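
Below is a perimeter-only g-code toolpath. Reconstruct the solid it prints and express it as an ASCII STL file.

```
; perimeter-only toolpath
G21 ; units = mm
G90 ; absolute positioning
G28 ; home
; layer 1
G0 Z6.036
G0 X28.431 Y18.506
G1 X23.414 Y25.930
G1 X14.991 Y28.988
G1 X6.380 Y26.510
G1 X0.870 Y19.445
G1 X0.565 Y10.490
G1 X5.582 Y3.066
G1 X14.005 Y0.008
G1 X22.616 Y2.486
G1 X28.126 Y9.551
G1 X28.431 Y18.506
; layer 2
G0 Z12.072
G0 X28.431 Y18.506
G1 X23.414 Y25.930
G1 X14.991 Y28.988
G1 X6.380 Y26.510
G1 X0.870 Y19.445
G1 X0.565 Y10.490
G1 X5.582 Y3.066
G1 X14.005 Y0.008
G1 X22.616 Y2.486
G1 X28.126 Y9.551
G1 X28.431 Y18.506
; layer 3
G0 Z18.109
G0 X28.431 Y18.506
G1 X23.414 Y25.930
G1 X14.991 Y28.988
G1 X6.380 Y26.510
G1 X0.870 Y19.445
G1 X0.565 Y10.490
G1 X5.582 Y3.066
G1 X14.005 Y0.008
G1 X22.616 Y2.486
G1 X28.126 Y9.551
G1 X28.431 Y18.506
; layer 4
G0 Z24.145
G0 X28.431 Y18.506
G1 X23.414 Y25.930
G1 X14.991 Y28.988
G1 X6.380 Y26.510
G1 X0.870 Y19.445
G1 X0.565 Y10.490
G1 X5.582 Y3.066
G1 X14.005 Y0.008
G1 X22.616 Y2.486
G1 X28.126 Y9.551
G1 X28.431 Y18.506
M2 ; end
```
solid part
  facet normal 0.0000 0.0000 -1.0000
    outer loop
      vertex 14.991 28.988 0.000
      vertex 23.414 25.930 0.000
      vertex 28.431 18.506 0.000
    endloop
  endfacet
  facet normal 0.0000 0.0000 -1.0000
    outer loop
      vertex 6.380 26.510 0.000
      vertex 14.991 28.988 0.000
      vertex 28.431 18.506 0.000
    endloop
  endfacet
  facet normal 0.0000 0.0000 -1.0000
    outer loop
      vertex 0.870 19.445 0.000
      vertex 6.380 26.510 0.000
      vertex 28.431 18.506 0.000
    endloop
  endfacet
  facet normal 0.0000 0.0000 -1.0000
    outer loop
      vertex 0.565 10.490 0.000
      vertex 0.870 19.445 0.000
      vertex 28.431 18.506 0.000
    endloop
  endfacet
  facet normal 0.0000 0.0000 -1.0000
    outer loop
      vertex 5.582 3.066 0.000
      vertex 0.565 10.490 0.000
      vertex 28.431 18.506 0.000
    endloop
  endfacet
  facet normal 0.0000 0.0000 -1.0000
    outer loop
      vertex 14.005 0.008 0.000
      vertex 5.582 3.066 0.000
      vertex 28.431 18.506 0.000
    endloop
  endfacet
  facet normal 0.0000 0.0000 -1.0000
    outer loop
      vertex 22.616 2.486 0.000
      vertex 14.005 0.008 0.000
      vertex 28.431 18.506 0.000
    endloop
  endfacet
  facet normal 0.0000 0.0000 -1.0000
    outer loop
      vertex 28.126 9.551 0.000
      vertex 22.616 2.486 0.000
      vertex 28.431 18.506 0.000
    endloop
  endfacet
  facet normal 0.0000 0.0000 1.0000
    outer loop
      vertex 28.431 18.506 24.145
      vertex 23.414 25.930 24.145
      vertex 14.991 28.988 24.145
    endloop
  endfacet
  facet normal 0.0000 0.0000 1.0000
    outer loop
      vertex 28.431 18.506 24.145
      vertex 14.991 28.988 24.145
      vertex 6.380 26.510 24.145
    endloop
  endfacet
  facet normal 0.0000 0.0000 1.0000
    outer loop
      vertex 28.431 18.506 24.145
      vertex 6.380 26.510 24.145
      vertex 0.870 19.445 24.145
    endloop
  endfacet
  facet normal 0.0000 0.0000 1.0000
    outer loop
      vertex 28.431 18.506 24.145
      vertex 0.870 19.445 24.145
      vertex 0.565 10.490 24.145
    endloop
  endfacet
  facet normal 0.0000 0.0000 1.0000
    outer loop
      vertex 28.431 18.506 24.145
      vertex 0.565 10.490 24.145
      vertex 5.582 3.066 24.145
    endloop
  endfacet
  facet normal 0.0000 0.0000 1.0000
    outer loop
      vertex 28.431 18.506 24.145
      vertex 5.582 3.066 24.145
      vertex 14.005 0.008 24.145
    endloop
  endfacet
  facet normal 0.0000 0.0000 1.0000
    outer loop
      vertex 28.431 18.506 24.145
      vertex 14.005 0.008 24.145
      vertex 22.616 2.486 24.145
    endloop
  endfacet
  facet normal 0.0000 0.0000 1.0000
    outer loop
      vertex 28.431 18.506 24.145
      vertex 22.616 2.486 24.145
      vertex 28.126 9.551 24.145
    endloop
  endfacet
  facet normal 0.8285 0.5599 0.0000
    outer loop
      vertex 28.431 18.506 0.000
      vertex 23.414 25.930 0.000
      vertex 23.414 25.930 24.145
    endloop
  endfacet
  facet normal 0.8285 0.5599 0.0000
    outer loop
      vertex 28.431 18.506 0.000
      vertex 23.414 25.930 24.145
      vertex 28.431 18.506 24.145
    endloop
  endfacet
  facet normal 0.3413 0.9400 0.0000
    outer loop
      vertex 23.414 25.930 0.000
      vertex 14.991 28.988 0.000
      vertex 14.991 28.988 24.145
    endloop
  endfacet
  facet normal 0.3413 0.9400 0.0000
    outer loop
      vertex 23.414 25.930 0.000
      vertex 14.991 28.988 24.145
      vertex 23.414 25.930 24.145
    endloop
  endfacet
  facet normal -0.2765 0.9610 0.0000
    outer loop
      vertex 14.991 28.988 0.000
      vertex 6.380 26.510 0.000
      vertex 6.380 26.510 24.145
    endloop
  endfacet
  facet normal -0.2765 0.9610 0.0000
    outer loop
      vertex 14.991 28.988 0.000
      vertex 6.380 26.510 24.145
      vertex 14.991 28.988 24.145
    endloop
  endfacet
  facet normal -0.7885 0.6150 0.0000
    outer loop
      vertex 6.380 26.510 0.000
      vertex 0.870 19.445 0.000
      vertex 0.870 19.445 24.145
    endloop
  endfacet
  facet normal -0.7885 0.6150 0.0000
    outer loop
      vertex 6.380 26.510 0.000
      vertex 0.870 19.445 24.145
      vertex 6.380 26.510 24.145
    endloop
  endfacet
  facet normal -0.9994 0.0340 0.0000
    outer loop
      vertex 0.870 19.445 0.000
      vertex 0.565 10.490 0.000
      vertex 0.565 10.490 24.145
    endloop
  endfacet
  facet normal -0.9994 0.0340 0.0000
    outer loop
      vertex 0.870 19.445 0.000
      vertex 0.565 10.490 24.145
      vertex 0.870 19.445 24.145
    endloop
  endfacet
  facet normal -0.8285 -0.5599 0.0000
    outer loop
      vertex 0.565 10.490 0.000
      vertex 5.582 3.066 0.000
      vertex 5.582 3.066 24.145
    endloop
  endfacet
  facet normal -0.8285 -0.5599 0.0000
    outer loop
      vertex 0.565 10.490 0.000
      vertex 5.582 3.066 24.145
      vertex 0.565 10.490 24.145
    endloop
  endfacet
  facet normal -0.3413 -0.9400 0.0000
    outer loop
      vertex 5.582 3.066 0.000
      vertex 14.005 0.008 0.000
      vertex 14.005 0.008 24.145
    endloop
  endfacet
  facet normal -0.3413 -0.9400 0.0000
    outer loop
      vertex 5.582 3.066 0.000
      vertex 14.005 0.008 24.145
      vertex 5.582 3.066 24.145
    endloop
  endfacet
  facet normal 0.2765 -0.9610 0.0000
    outer loop
      vertex 14.005 0.008 0.000
      vertex 22.616 2.486 0.000
      vertex 22.616 2.486 24.145
    endloop
  endfacet
  facet normal 0.2765 -0.9610 0.0000
    outer loop
      vertex 14.005 0.008 0.000
      vertex 22.616 2.486 24.145
      vertex 14.005 0.008 24.145
    endloop
  endfacet
  facet normal 0.7885 -0.6150 0.0000
    outer loop
      vertex 22.616 2.486 0.000
      vertex 28.126 9.551 0.000
      vertex 28.126 9.551 24.145
    endloop
  endfacet
  facet normal 0.7885 -0.6150 0.0000
    outer loop
      vertex 22.616 2.486 0.000
      vertex 28.126 9.551 24.145
      vertex 22.616 2.486 24.145
    endloop
  endfacet
  facet normal 0.9994 -0.0340 0.0000
    outer loop
      vertex 28.126 9.551 0.000
      vertex 28.431 18.506 0.000
      vertex 28.431 18.506 24.145
    endloop
  endfacet
  facet normal 0.9994 -0.0340 0.0000
    outer loop
      vertex 28.126 9.551 0.000
      vertex 28.431 18.506 24.145
      vertex 28.126 9.551 24.145
    endloop
  endfacet
endsolid part

The G0 Z moves step by Δz≈6.036 mm. Every layer's G1 loop is the same polygon, so the solid is a straight extrusion of it from z=0 to z≈24.1. Closing with flat bottom and top caps and triangulating gives 36 facets — a regular 10-sided prism (a cylinder approximated with 10 flat sides), circumscribed radius ≈ 14.5 mm, height ≈ 24.1 mm.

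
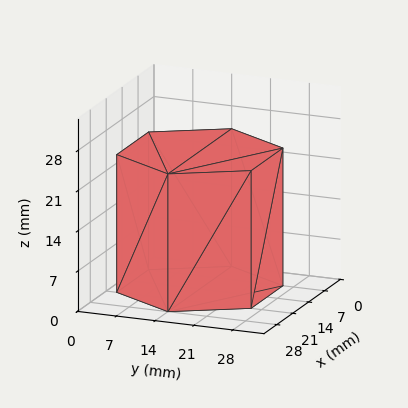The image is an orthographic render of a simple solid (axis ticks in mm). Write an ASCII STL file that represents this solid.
Reading the render: the shape is a regular 6-sided prism (a cylinder approximated with 6 flat sides), circumscribed radius ≈ 14 mm, height ≈ 24 mm (dimensions read to the nearest mm from the axis ticks). For the STL, each face is triangulated and given an outward normal.

solid part
  facet normal 0.0000 0.0000 -1.0000
    outer loop
      vertex 7.0 26.1 0.0
      vertex 21.0 26.1 0.0
      vertex 28.0 14.0 0.0
    endloop
  endfacet
  facet normal 0.0000 0.0000 -1.0000
    outer loop
      vertex 0.0 14.0 0.0
      vertex 7.0 26.1 0.0
      vertex 28.0 14.0 0.0
    endloop
  endfacet
  facet normal 0.0000 0.0000 -1.0000
    outer loop
      vertex 7.0 1.9 0.0
      vertex 0.0 14.0 0.0
      vertex 28.0 14.0 0.0
    endloop
  endfacet
  facet normal 0.0000 0.0000 -1.0000
    outer loop
      vertex 21.0 1.9 0.0
      vertex 7.0 1.9 0.0
      vertex 28.0 14.0 0.0
    endloop
  endfacet
  facet normal 0.0000 0.0000 1.0000
    outer loop
      vertex 28.0 14.0 24.0
      vertex 21.0 26.1 24.0
      vertex 7.0 26.1 24.0
    endloop
  endfacet
  facet normal 0.0000 0.0000 1.0000
    outer loop
      vertex 28.0 14.0 24.0
      vertex 7.0 26.1 24.0
      vertex 0.0 14.0 24.0
    endloop
  endfacet
  facet normal 0.0000 0.0000 1.0000
    outer loop
      vertex 28.0 14.0 24.0
      vertex 0.0 14.0 24.0
      vertex 7.0 1.9 24.0
    endloop
  endfacet
  facet normal 0.0000 0.0000 1.0000
    outer loop
      vertex 28.0 14.0 24.0
      vertex 7.0 1.9 24.0
      vertex 21.0 1.9 24.0
    endloop
  endfacet
  facet normal 0.8656 0.5008 0.0000
    outer loop
      vertex 28.0 14.0 0.0
      vertex 21.0 26.1 0.0
      vertex 21.0 26.1 24.0
    endloop
  endfacet
  facet normal 0.8656 0.5008 0.0000
    outer loop
      vertex 28.0 14.0 0.0
      vertex 21.0 26.1 24.0
      vertex 28.0 14.0 24.0
    endloop
  endfacet
  facet normal 0.0000 1.0000 0.0000
    outer loop
      vertex 21.0 26.1 0.0
      vertex 7.0 26.1 0.0
      vertex 7.0 26.1 24.0
    endloop
  endfacet
  facet normal 0.0000 1.0000 0.0000
    outer loop
      vertex 21.0 26.1 0.0
      vertex 7.0 26.1 24.0
      vertex 21.0 26.1 24.0
    endloop
  endfacet
  facet normal -0.8656 0.5008 0.0000
    outer loop
      vertex 7.0 26.1 0.0
      vertex 0.0 14.0 0.0
      vertex 0.0 14.0 24.0
    endloop
  endfacet
  facet normal -0.8656 0.5008 0.0000
    outer loop
      vertex 7.0 26.1 0.0
      vertex 0.0 14.0 24.0
      vertex 7.0 26.1 24.0
    endloop
  endfacet
  facet normal -0.8656 -0.5008 0.0000
    outer loop
      vertex 0.0 14.0 0.0
      vertex 7.0 1.9 0.0
      vertex 7.0 1.9 24.0
    endloop
  endfacet
  facet normal -0.8656 -0.5008 0.0000
    outer loop
      vertex 0.0 14.0 0.0
      vertex 7.0 1.9 24.0
      vertex 0.0 14.0 24.0
    endloop
  endfacet
  facet normal 0.0000 -1.0000 0.0000
    outer loop
      vertex 7.0 1.9 0.0
      vertex 21.0 1.9 0.0
      vertex 21.0 1.9 24.0
    endloop
  endfacet
  facet normal 0.0000 -1.0000 0.0000
    outer loop
      vertex 7.0 1.9 0.0
      vertex 21.0 1.9 24.0
      vertex 7.0 1.9 24.0
    endloop
  endfacet
  facet normal 0.8656 -0.5008 0.0000
    outer loop
      vertex 21.0 1.9 0.0
      vertex 28.0 14.0 0.0
      vertex 28.0 14.0 24.0
    endloop
  endfacet
  facet normal 0.8656 -0.5008 0.0000
    outer loop
      vertex 21.0 1.9 0.0
      vertex 28.0 14.0 24.0
      vertex 21.0 1.9 24.0
    endloop
  endfacet
endsolid part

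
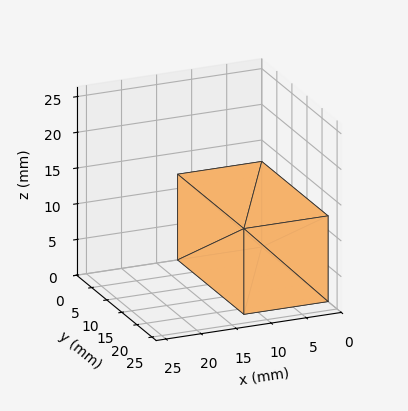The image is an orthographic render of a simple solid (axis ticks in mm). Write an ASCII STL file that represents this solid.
Reading the render: the shape is a rectangular box, roughly 12 × 22 mm footprint and 12 mm tall (dimensions read to the nearest mm from the axis ticks). For the STL, each face is triangulated and given an outward normal.

solid part
  facet normal 0.0000 0.0000 -1.0000
    outer loop
      vertex 12.000 22.000 0.000
      vertex 12.000 0.000 0.000
      vertex 0.000 0.000 0.000
    endloop
  endfacet
  facet normal 0.0000 0.0000 -1.0000
    outer loop
      vertex 0.000 22.000 0.000
      vertex 12.000 22.000 0.000
      vertex 0.000 0.000 0.000
    endloop
  endfacet
  facet normal 0.0000 0.0000 1.0000
    outer loop
      vertex 0.000 0.000 12.000
      vertex 12.000 0.000 12.000
      vertex 12.000 22.000 12.000
    endloop
  endfacet
  facet normal 0.0000 0.0000 1.0000
    outer loop
      vertex 0.000 0.000 12.000
      vertex 12.000 22.000 12.000
      vertex 0.000 22.000 12.000
    endloop
  endfacet
  facet normal 0.0000 -1.0000 0.0000
    outer loop
      vertex 0.000 0.000 0.000
      vertex 12.000 0.000 0.000
      vertex 12.000 0.000 12.000
    endloop
  endfacet
  facet normal 0.0000 -1.0000 0.0000
    outer loop
      vertex 0.000 0.000 0.000
      vertex 12.000 0.000 12.000
      vertex 0.000 0.000 12.000
    endloop
  endfacet
  facet normal 0.0000 1.0000 0.0000
    outer loop
      vertex 12.000 22.000 12.000
      vertex 12.000 22.000 0.000
      vertex 0.000 22.000 0.000
    endloop
  endfacet
  facet normal 0.0000 1.0000 0.0000
    outer loop
      vertex 0.000 22.000 12.000
      vertex 12.000 22.000 12.000
      vertex 0.000 22.000 0.000
    endloop
  endfacet
  facet normal -1.0000 0.0000 0.0000
    outer loop
      vertex 0.000 22.000 12.000
      vertex 0.000 22.000 0.000
      vertex 0.000 0.000 0.000
    endloop
  endfacet
  facet normal -1.0000 0.0000 0.0000
    outer loop
      vertex 0.000 0.000 12.000
      vertex 0.000 22.000 12.000
      vertex 0.000 0.000 0.000
    endloop
  endfacet
  facet normal 1.0000 0.0000 0.0000
    outer loop
      vertex 12.000 0.000 0.000
      vertex 12.000 22.000 0.000
      vertex 12.000 22.000 12.000
    endloop
  endfacet
  facet normal 1.0000 0.0000 0.0000
    outer loop
      vertex 12.000 0.000 0.000
      vertex 12.000 22.000 12.000
      vertex 12.000 0.000 12.000
    endloop
  endfacet
endsolid part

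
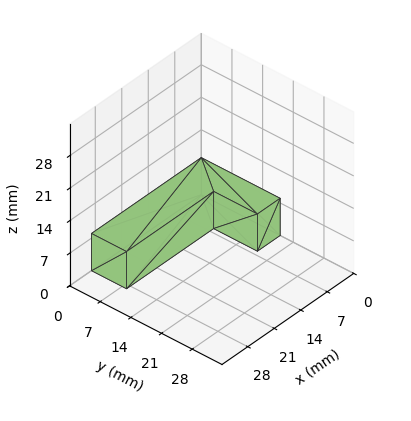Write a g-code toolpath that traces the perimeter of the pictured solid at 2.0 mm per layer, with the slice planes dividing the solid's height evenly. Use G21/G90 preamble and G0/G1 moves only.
Reading the render: the shape is an L-shaped prism: outer 29 × 18 mm, arm thicknesses ≈ 8 mm (horizontal) and 6 mm (vertical), extruded 8 mm in z (dimensions read to the nearest mm from the axis ticks). For the g-code, the solid's height is divided into equal slices at the stated Δz and each level perimeter traced with G1 moves after a G0 lift.

; perimeter-only toolpath
G21 ; units = mm
G90 ; absolute positioning
G28 ; home
; layer 1
G0 Z2.0
G0 X0.0 Y0.0
G1 X29.0 Y0.0
G1 X29.0 Y8.0
G1 X6.0 Y8.0
G1 X6.0 Y18.0
G1 X0.0 Y18.0
G1 X0.0 Y0.0
; layer 2
G0 Z4.0
G0 X0.0 Y0.0
G1 X29.0 Y0.0
G1 X29.0 Y8.0
G1 X6.0 Y8.0
G1 X6.0 Y18.0
G1 X0.0 Y18.0
G1 X0.0 Y0.0
; layer 3
G0 Z6.0
G0 X0.0 Y0.0
G1 X29.0 Y0.0
G1 X29.0 Y8.0
G1 X6.0 Y8.0
G1 X6.0 Y18.0
G1 X0.0 Y18.0
G1 X0.0 Y0.0
; layer 4
G0 Z8.0
G0 X0.0 Y0.0
G1 X29.0 Y0.0
G1 X29.0 Y8.0
G1 X6.0 Y8.0
G1 X6.0 Y18.0
G1 X0.0 Y18.0
G1 X0.0 Y0.0
M2 ; end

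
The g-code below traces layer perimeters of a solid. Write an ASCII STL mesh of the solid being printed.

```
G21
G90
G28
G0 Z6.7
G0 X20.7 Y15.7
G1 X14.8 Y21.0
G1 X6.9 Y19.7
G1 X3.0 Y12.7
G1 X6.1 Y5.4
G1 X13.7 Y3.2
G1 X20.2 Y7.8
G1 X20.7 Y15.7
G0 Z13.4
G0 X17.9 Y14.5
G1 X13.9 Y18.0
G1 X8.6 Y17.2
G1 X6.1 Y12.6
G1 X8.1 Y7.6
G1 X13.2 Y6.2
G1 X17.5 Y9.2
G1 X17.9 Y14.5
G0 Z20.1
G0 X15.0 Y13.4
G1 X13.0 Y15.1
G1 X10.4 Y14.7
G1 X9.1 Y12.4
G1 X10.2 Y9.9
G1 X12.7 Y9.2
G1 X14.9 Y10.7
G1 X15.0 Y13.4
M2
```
solid part
  facet normal 0.0000 0.0000 -1.0000
    outer loop
      vertex 5.1 22.2 0.0
      vertex 15.6 23.9 0.0
      vertex 23.5 16.9 0.0
    endloop
  endfacet
  facet normal 0.0000 0.0000 -1.0000
    outer loop
      vertex 0.0 12.9 0.0
      vertex 5.1 22.2 0.0
      vertex 23.5 16.9 0.0
    endloop
  endfacet
  facet normal 0.0000 0.0000 -1.0000
    outer loop
      vertex 4.1 3.1 0.0
      vertex 0.0 12.9 0.0
      vertex 23.5 16.9 0.0
    endloop
  endfacet
  facet normal 0.0000 0.0000 -1.0000
    outer loop
      vertex 14.2 0.2 0.0
      vertex 4.1 3.1 0.0
      vertex 23.5 16.9 0.0
    endloop
  endfacet
  facet normal 0.0000 0.0000 -1.0000
    outer loop
      vertex 22.9 6.3 0.0
      vertex 14.2 0.2 0.0
      vertex 23.5 16.9 0.0
    endloop
  endfacet
  facet normal 0.6134 0.6923 0.3801
    outer loop
      vertex 23.5 16.9 0.0
      vertex 15.6 23.9 0.0
      vertex 12.2 12.2 26.8
    endloop
  endfacet
  facet normal -0.1478 0.9131 0.3799
    outer loop
      vertex 15.6 23.9 0.0
      vertex 5.1 22.2 0.0
      vertex 12.2 12.2 26.8
    endloop
  endfacet
  facet normal -0.8108 0.4446 0.3807
    outer loop
      vertex 5.1 22.2 0.0
      vertex 0.0 12.9 0.0
      vertex 12.2 12.2 26.8
    endloop
  endfacet
  facet normal -0.8536 -0.3571 0.3793
    outer loop
      vertex 0.0 12.9 0.0
      vertex 4.1 3.1 0.0
      vertex 12.2 12.2 26.8
    endloop
  endfacet
  facet normal -0.2554 -0.8894 0.3792
    outer loop
      vertex 4.1 3.1 0.0
      vertex 14.2 0.2 0.0
      vertex 12.2 12.2 26.8
    endloop
  endfacet
  facet normal 0.5313 -0.7577 0.3789
    outer loop
      vertex 14.2 0.2 0.0
      vertex 22.9 6.3 0.0
      vertex 12.2 12.2 26.8
    endloop
  endfacet
  facet normal 0.9234 -0.0523 0.3802
    outer loop
      vertex 22.9 6.3 0.0
      vertex 23.5 16.9 0.0
      vertex 12.2 12.2 26.8
    endloop
  endfacet
endsolid part

The G0 Z moves step by Δz≈6.7 mm. The G1 loops shrink linearly with z, so the solid tapers from its base footprint up to z≈26.8. Closing with a flat bottom cap and the tapered top and triangulating gives 12 facets — a regular 7-sided pyramid, base circumscribed radius ≈ 12.2 mm, apex at z ≈ 26.8 mm.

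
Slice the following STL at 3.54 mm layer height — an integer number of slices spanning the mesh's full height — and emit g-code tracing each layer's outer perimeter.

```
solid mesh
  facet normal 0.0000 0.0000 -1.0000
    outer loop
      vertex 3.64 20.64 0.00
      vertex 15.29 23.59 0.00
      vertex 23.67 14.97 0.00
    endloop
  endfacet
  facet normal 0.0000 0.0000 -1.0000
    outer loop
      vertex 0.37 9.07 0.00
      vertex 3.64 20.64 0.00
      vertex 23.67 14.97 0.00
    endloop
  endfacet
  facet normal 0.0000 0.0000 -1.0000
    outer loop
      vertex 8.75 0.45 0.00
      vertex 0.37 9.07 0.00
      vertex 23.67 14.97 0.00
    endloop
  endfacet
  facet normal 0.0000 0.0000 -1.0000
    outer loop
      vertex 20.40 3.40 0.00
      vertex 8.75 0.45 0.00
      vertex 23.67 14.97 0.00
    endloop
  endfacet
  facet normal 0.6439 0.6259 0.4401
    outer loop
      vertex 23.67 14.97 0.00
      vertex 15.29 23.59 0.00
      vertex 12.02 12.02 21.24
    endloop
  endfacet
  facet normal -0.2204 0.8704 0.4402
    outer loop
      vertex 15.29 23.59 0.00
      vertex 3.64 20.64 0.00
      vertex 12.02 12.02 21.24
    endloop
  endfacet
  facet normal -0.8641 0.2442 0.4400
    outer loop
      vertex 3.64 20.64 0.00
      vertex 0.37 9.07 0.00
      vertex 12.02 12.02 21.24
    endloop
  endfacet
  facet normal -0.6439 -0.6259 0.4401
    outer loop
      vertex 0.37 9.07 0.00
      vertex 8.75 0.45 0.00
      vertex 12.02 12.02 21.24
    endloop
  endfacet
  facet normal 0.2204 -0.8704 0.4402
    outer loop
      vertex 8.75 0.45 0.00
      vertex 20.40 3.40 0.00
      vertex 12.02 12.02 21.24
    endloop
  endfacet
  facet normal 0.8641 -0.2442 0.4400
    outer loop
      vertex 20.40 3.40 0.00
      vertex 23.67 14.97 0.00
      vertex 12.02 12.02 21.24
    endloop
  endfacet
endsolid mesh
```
; perimeter-only toolpath
G21 ; units = mm
G90 ; absolute positioning
G28 ; home
; layer 1
G0 Z3.54
G0 X21.73 Y14.48
G1 X14.75 Y21.66
G1 X5.04 Y19.20
G1 X2.31 Y9.56
G1 X9.29 Y2.38
G1 X19.00 Y4.84
G1 X21.73 Y14.48
; layer 2
G0 Z7.08
G0 X19.79 Y13.99
G1 X14.20 Y19.73
G1 X6.43 Y17.77
G1 X4.25 Y10.05
G1 X9.84 Y4.31
G1 X17.61 Y6.27
G1 X19.79 Y13.99
; layer 3
G0 Z10.62
G0 X17.84 Y13.50
G1 X13.65 Y17.80
G1 X7.83 Y16.33
G1 X6.19 Y10.54
G1 X10.38 Y6.23
G1 X16.21 Y7.71
G1 X17.84 Y13.50
; layer 4
G0 Z14.16
G0 X15.90 Y13.00
G1 X13.11 Y15.88
G1 X9.23 Y14.89
G1 X8.14 Y11.04
G1 X10.93 Y8.16
G1 X14.81 Y9.15
G1 X15.90 Y13.00
; layer 5
G0 Z17.70
G0 X13.96 Y12.51
G1 X12.56 Y13.95
G1 X10.62 Y13.46
G1 X10.08 Y11.53
G1 X11.48 Y10.09
G1 X13.42 Y10.58
G1 X13.96 Y12.51
M2 ; end

The solid is a regular 6-sided pyramid, base circumscribed radius ≈ 12 mm, apex at z ≈ 21.2 mm. Slicing at Δz = 3.54 mm — 6 equal slices spanning the solid's height, so layer i sits at z = i·h/6 — gives 5 non-empty perimeters. Each is a 6-segment closed polygon; G0 lifts to the layer z and rapids to the start vertex, then G1 traces the edges. The cross-section shrinks linearly with z (the slice at the apex is degenerate and omitted).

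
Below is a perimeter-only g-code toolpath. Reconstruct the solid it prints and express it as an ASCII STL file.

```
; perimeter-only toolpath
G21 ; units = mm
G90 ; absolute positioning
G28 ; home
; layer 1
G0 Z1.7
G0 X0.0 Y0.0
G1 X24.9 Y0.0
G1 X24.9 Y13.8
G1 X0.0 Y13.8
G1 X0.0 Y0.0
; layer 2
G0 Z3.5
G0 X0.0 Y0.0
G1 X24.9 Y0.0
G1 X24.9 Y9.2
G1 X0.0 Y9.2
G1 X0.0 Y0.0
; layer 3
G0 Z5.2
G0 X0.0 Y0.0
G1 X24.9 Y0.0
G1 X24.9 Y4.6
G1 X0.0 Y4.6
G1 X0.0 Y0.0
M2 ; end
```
solid part
  facet normal 0.0000 0.0000 -1.0000
    outer loop
      vertex 24.9 18.4 0.0
      vertex 24.9 0.0 0.0
      vertex 0.0 0.0 0.0
    endloop
  endfacet
  facet normal 0.0000 0.0000 -1.0000
    outer loop
      vertex 0.0 18.4 0.0
      vertex 24.9 18.4 0.0
      vertex 0.0 0.0 0.0
    endloop
  endfacet
  facet normal 0.0000 -1.0000 0.0000
    outer loop
      vertex 0.0 0.0 0.0
      vertex 24.9 0.0 0.0
      vertex 24.9 0.0 6.9
    endloop
  endfacet
  facet normal 0.0000 -1.0000 0.0000
    outer loop
      vertex 0.0 0.0 0.0
      vertex 24.9 0.0 6.9
      vertex 0.0 0.0 6.9
    endloop
  endfacet
  facet normal 0.0000 0.3511 0.9363
    outer loop
      vertex 0.0 0.0 6.9
      vertex 24.9 0.0 6.9
      vertex 24.9 18.4 0.0
    endloop
  endfacet
  facet normal 0.0000 0.3511 0.9363
    outer loop
      vertex 0.0 0.0 6.9
      vertex 24.9 18.4 0.0
      vertex 0.0 18.4 0.0
    endloop
  endfacet
  facet normal -1.0000 0.0000 0.0000
    outer loop
      vertex 0.0 0.0 6.9
      vertex 0.0 18.4 0.0
      vertex 0.0 0.0 0.0
    endloop
  endfacet
  facet normal 1.0000 0.0000 0.0000
    outer loop
      vertex 24.9 0.0 0.0
      vertex 24.9 18.4 0.0
      vertex 24.9 0.0 6.9
    endloop
  endfacet
endsolid part

The G0 Z moves step by Δz≈1.7 mm. The G1 loops shrink linearly with z, so the solid tapers from its base footprint up to z≈6.9. Closing with a flat bottom cap and the tapered top and triangulating gives 8 facets — a wedge (ramp): 24.9 × 18.4 mm base, rising to 6.9 mm along the y=0 edge and sloping linearly to z=0 at y=18.4.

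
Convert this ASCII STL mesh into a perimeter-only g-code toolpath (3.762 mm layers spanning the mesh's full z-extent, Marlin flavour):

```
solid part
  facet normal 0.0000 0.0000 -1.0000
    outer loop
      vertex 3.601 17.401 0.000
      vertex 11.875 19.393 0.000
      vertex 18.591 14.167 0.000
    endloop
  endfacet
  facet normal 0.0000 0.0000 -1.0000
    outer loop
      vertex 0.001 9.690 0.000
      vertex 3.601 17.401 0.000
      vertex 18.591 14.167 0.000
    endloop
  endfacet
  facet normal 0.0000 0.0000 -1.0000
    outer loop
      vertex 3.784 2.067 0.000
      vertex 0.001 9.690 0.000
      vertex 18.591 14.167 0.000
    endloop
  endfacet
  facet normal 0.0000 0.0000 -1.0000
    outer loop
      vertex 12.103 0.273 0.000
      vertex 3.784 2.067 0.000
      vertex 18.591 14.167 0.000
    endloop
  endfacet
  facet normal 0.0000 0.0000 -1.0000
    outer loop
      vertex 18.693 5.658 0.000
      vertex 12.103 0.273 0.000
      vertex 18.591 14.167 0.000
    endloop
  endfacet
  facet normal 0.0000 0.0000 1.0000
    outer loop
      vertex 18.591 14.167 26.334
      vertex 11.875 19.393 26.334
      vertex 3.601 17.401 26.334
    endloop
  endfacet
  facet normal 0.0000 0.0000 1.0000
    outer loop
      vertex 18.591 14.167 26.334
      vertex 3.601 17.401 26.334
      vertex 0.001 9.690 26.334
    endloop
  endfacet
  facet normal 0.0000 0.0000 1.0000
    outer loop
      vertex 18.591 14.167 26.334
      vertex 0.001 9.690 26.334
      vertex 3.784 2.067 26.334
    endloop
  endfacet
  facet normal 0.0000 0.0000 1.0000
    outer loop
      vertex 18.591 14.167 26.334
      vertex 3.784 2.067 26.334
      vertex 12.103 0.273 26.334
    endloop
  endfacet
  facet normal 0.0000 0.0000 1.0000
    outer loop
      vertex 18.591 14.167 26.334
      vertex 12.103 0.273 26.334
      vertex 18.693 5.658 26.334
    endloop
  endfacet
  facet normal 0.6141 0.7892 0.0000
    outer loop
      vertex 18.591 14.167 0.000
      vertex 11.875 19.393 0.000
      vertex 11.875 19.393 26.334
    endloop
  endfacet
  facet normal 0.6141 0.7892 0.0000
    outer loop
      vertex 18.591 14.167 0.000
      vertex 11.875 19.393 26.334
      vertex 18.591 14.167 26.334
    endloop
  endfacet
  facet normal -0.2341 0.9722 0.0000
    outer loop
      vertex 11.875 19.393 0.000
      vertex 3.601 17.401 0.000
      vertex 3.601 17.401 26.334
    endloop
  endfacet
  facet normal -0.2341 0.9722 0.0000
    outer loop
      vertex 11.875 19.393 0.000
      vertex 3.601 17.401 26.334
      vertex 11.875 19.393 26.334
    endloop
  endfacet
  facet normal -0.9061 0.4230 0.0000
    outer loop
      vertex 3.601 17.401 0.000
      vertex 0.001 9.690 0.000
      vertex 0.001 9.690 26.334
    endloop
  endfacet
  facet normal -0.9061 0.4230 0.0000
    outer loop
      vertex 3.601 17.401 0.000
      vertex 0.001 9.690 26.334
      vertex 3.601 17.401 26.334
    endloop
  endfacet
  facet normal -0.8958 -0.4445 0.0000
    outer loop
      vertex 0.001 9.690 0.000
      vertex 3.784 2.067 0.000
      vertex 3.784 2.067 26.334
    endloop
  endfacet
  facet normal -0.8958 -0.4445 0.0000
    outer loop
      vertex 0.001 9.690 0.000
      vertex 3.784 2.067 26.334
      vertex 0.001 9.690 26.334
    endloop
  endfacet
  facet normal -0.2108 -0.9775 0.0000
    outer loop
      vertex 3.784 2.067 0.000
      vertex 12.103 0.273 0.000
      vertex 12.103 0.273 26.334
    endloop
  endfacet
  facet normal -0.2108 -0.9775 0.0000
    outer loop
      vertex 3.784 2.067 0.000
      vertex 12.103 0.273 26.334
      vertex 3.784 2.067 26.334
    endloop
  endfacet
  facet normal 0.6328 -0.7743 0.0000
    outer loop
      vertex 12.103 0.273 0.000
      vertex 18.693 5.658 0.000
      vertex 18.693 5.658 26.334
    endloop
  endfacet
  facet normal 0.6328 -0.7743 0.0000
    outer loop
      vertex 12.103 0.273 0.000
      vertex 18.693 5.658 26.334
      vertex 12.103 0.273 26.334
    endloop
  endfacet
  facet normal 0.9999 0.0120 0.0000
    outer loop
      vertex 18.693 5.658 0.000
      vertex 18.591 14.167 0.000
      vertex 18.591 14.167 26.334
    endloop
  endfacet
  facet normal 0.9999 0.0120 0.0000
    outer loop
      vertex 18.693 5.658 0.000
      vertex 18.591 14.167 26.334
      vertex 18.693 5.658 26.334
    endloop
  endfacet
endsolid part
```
; perimeter-only toolpath
G21 ; units = mm
G90 ; absolute positioning
G28 ; home
; layer 1
G0 Z3.762
G0 X18.591 Y14.167
G1 X11.875 Y19.393
G1 X3.601 Y17.401
G1 X0.001 Y9.690
G1 X3.784 Y2.067
G1 X12.103 Y0.273
G1 X18.693 Y5.658
G1 X18.591 Y14.167
; layer 2
G0 Z7.524
G0 X18.591 Y14.167
G1 X11.875 Y19.393
G1 X3.601 Y17.401
G1 X0.001 Y9.690
G1 X3.784 Y2.067
G1 X12.103 Y0.273
G1 X18.693 Y5.658
G1 X18.591 Y14.167
; layer 3
G0 Z11.286
G0 X18.591 Y14.167
G1 X11.875 Y19.393
G1 X3.601 Y17.401
G1 X0.001 Y9.690
G1 X3.784 Y2.067
G1 X12.103 Y0.273
G1 X18.693 Y5.658
G1 X18.591 Y14.167
; layer 4
G0 Z15.048
G0 X18.591 Y14.167
G1 X11.875 Y19.393
G1 X3.601 Y17.401
G1 X0.001 Y9.690
G1 X3.784 Y2.067
G1 X12.103 Y0.273
G1 X18.693 Y5.658
G1 X18.591 Y14.167
; layer 5
G0 Z18.810
G0 X18.591 Y14.167
G1 X11.875 Y19.393
G1 X3.601 Y17.401
G1 X0.001 Y9.690
G1 X3.784 Y2.067
G1 X12.103 Y0.273
G1 X18.693 Y5.658
G1 X18.591 Y14.167
; layer 6
G0 Z22.572
G0 X18.591 Y14.167
G1 X11.875 Y19.393
G1 X3.601 Y17.401
G1 X0.001 Y9.690
G1 X3.784 Y2.067
G1 X12.103 Y0.273
G1 X18.693 Y5.658
G1 X18.591 Y14.167
; layer 7
G0 Z26.334
G0 X18.591 Y14.167
G1 X11.875 Y19.393
G1 X3.601 Y17.401
G1 X0.001 Y9.690
G1 X3.784 Y2.067
G1 X12.103 Y0.273
G1 X18.693 Y5.658
G1 X18.591 Y14.167
M2 ; end

The solid is a regular 7-sided prism (a cylinder approximated with 7 flat sides), circumscribed radius ≈ 9.81 mm, height ≈ 26.3 mm. Slicing at Δz = 3.762 mm — 7 equal slices spanning the solid's height, so layer i sits at z = i·h/7 — gives 7 non-empty perimeters. Each is a 7-segment closed polygon; G0 lifts to the layer z and rapids to the start vertex, then G1 traces the edges.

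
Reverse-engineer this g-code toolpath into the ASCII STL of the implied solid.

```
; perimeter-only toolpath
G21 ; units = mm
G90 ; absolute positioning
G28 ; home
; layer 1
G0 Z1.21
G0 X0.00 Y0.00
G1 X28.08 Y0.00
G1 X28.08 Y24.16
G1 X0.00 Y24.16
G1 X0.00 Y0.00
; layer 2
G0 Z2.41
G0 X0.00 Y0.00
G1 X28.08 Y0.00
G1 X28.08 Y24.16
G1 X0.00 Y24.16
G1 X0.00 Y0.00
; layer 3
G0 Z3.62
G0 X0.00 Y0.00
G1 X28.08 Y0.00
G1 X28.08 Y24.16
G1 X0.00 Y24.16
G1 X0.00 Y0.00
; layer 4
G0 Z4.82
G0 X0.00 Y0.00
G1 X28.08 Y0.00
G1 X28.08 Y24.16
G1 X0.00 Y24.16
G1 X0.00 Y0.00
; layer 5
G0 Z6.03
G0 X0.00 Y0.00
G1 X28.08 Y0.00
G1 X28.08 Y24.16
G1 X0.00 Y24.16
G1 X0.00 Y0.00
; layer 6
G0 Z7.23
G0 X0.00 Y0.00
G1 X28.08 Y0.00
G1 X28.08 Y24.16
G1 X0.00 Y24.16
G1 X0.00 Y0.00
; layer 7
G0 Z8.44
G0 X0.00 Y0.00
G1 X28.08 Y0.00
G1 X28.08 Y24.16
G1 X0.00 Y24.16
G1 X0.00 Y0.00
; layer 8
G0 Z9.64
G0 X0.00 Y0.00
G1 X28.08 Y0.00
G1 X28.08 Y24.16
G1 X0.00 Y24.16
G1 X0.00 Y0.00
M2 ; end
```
solid part
  facet normal 0.0000 0.0000 -1.0000
    outer loop
      vertex 28.08 24.16 0.00
      vertex 28.08 0.00 0.00
      vertex 0.00 0.00 0.00
    endloop
  endfacet
  facet normal 0.0000 0.0000 -1.0000
    outer loop
      vertex 0.00 24.16 0.00
      vertex 28.08 24.16 0.00
      vertex 0.00 0.00 0.00
    endloop
  endfacet
  facet normal 0.0000 0.0000 1.0000
    outer loop
      vertex 0.00 0.00 9.64
      vertex 28.08 0.00 9.64
      vertex 28.08 24.16 9.64
    endloop
  endfacet
  facet normal 0.0000 0.0000 1.0000
    outer loop
      vertex 0.00 0.00 9.64
      vertex 28.08 24.16 9.64
      vertex 0.00 24.16 9.64
    endloop
  endfacet
  facet normal 0.0000 -1.0000 0.0000
    outer loop
      vertex 0.00 0.00 0.00
      vertex 28.08 0.00 0.00
      vertex 28.08 0.00 9.64
    endloop
  endfacet
  facet normal 0.0000 -1.0000 0.0000
    outer loop
      vertex 0.00 0.00 0.00
      vertex 28.08 0.00 9.64
      vertex 0.00 0.00 9.64
    endloop
  endfacet
  facet normal 0.0000 1.0000 0.0000
    outer loop
      vertex 28.08 24.16 9.64
      vertex 28.08 24.16 0.00
      vertex 0.00 24.16 0.00
    endloop
  endfacet
  facet normal 0.0000 1.0000 0.0000
    outer loop
      vertex 0.00 24.16 9.64
      vertex 28.08 24.16 9.64
      vertex 0.00 24.16 0.00
    endloop
  endfacet
  facet normal -1.0000 0.0000 0.0000
    outer loop
      vertex 0.00 24.16 9.64
      vertex 0.00 24.16 0.00
      vertex 0.00 0.00 0.00
    endloop
  endfacet
  facet normal -1.0000 0.0000 0.0000
    outer loop
      vertex 0.00 0.00 9.64
      vertex 0.00 24.16 9.64
      vertex 0.00 0.00 0.00
    endloop
  endfacet
  facet normal 1.0000 0.0000 0.0000
    outer loop
      vertex 28.08 0.00 0.00
      vertex 28.08 24.16 0.00
      vertex 28.08 24.16 9.64
    endloop
  endfacet
  facet normal 1.0000 0.0000 0.0000
    outer loop
      vertex 28.08 0.00 0.00
      vertex 28.08 24.16 9.64
      vertex 28.08 0.00 9.64
    endloop
  endfacet
endsolid part

The G0 Z moves step by Δz≈1.21 mm. Every layer's G1 loop is the same polygon, so the solid is a straight extrusion of it from z=0 to z≈9.64. Closing with flat bottom and top caps and triangulating gives 12 facets — a rectangular box, roughly 28.1 × 24.2 mm footprint and 9.64 mm tall.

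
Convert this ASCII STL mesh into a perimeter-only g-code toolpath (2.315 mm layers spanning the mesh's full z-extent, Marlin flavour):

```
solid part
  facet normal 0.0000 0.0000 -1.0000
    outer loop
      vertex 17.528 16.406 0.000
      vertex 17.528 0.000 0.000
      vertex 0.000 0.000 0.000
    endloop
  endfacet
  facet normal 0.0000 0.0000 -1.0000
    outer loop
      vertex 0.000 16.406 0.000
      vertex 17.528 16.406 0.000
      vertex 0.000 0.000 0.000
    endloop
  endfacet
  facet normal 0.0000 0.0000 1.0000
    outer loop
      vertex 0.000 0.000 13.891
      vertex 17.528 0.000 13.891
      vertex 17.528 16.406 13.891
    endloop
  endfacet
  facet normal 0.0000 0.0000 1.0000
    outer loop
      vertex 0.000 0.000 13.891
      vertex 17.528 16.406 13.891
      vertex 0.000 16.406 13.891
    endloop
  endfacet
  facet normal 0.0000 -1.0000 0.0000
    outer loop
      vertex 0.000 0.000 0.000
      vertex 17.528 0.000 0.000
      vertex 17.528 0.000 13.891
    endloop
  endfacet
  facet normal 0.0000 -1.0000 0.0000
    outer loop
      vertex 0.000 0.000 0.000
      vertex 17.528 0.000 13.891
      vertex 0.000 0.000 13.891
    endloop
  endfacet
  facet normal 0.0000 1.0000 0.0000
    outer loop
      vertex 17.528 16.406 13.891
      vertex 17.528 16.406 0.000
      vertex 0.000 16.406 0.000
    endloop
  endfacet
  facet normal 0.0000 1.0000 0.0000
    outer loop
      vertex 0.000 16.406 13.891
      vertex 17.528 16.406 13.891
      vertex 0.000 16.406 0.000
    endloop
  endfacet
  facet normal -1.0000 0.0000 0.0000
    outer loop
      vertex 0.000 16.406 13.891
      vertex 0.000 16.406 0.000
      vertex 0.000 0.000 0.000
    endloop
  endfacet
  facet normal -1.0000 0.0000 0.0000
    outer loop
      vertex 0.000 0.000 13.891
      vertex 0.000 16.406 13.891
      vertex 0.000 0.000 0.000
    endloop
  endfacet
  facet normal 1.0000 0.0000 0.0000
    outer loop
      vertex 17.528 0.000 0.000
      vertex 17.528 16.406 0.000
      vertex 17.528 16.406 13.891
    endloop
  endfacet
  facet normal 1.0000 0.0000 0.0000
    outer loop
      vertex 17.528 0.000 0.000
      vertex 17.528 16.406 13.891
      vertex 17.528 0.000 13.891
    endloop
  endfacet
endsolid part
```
; perimeter-only toolpath
G21 ; units = mm
G90 ; absolute positioning
G28 ; home
; layer 1
G0 Z2.315
G0 X0.000 Y0.000
G1 X17.528 Y0.000
G1 X17.528 Y16.406
G1 X0.000 Y16.406
G1 X0.000 Y0.000
; layer 2
G0 Z4.630
G0 X0.000 Y0.000
G1 X17.528 Y0.000
G1 X17.528 Y16.406
G1 X0.000 Y16.406
G1 X0.000 Y0.000
; layer 3
G0 Z6.946
G0 X0.000 Y0.000
G1 X17.528 Y0.000
G1 X17.528 Y16.406
G1 X0.000 Y16.406
G1 X0.000 Y0.000
; layer 4
G0 Z9.261
G0 X0.000 Y0.000
G1 X17.528 Y0.000
G1 X17.528 Y16.406
G1 X0.000 Y16.406
G1 X0.000 Y0.000
; layer 5
G0 Z11.576
G0 X0.000 Y0.000
G1 X17.528 Y0.000
G1 X17.528 Y16.406
G1 X0.000 Y16.406
G1 X0.000 Y0.000
; layer 6
G0 Z13.891
G0 X0.000 Y0.000
G1 X17.528 Y0.000
G1 X17.528 Y16.406
G1 X0.000 Y16.406
G1 X0.000 Y0.000
M2 ; end

The solid is a rectangular box, roughly 17.5 × 16.4 mm footprint and 13.9 mm tall. Slicing at Δz = 2.315 mm — 6 equal slices spanning the solid's height, so layer i sits at z = i·h/6 — gives 6 non-empty perimeters. Each is a 4-segment closed polygon; G0 lifts to the layer z and rapids to the start vertex, then G1 traces the edges.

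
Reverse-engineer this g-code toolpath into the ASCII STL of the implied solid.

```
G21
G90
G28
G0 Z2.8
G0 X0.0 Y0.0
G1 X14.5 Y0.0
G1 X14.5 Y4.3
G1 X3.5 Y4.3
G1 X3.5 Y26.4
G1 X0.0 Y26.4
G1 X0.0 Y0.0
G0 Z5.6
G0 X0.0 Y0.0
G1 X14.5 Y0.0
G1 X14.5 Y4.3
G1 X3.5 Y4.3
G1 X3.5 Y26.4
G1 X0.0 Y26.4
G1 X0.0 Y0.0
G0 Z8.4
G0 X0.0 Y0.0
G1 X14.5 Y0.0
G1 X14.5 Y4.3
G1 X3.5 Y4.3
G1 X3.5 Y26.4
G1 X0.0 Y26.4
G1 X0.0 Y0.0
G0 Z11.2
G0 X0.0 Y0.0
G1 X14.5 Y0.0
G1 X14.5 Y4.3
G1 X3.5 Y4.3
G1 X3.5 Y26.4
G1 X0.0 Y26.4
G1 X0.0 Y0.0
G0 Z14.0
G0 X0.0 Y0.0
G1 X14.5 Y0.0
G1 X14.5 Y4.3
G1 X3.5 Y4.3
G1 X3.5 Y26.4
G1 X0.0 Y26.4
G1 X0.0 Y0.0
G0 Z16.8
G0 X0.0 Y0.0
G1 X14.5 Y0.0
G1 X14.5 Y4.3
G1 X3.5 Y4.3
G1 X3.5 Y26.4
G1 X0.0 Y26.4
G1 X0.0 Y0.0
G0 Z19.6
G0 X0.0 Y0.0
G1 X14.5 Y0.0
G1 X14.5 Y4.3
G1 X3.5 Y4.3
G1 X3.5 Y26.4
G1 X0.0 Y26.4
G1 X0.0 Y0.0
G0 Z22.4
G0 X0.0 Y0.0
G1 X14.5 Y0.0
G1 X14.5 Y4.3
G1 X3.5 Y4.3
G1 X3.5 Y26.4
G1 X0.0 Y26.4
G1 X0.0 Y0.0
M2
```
solid part
  facet normal 0.0000 0.0000 -1.0000
    outer loop
      vertex 14.5 4.3 0.0
      vertex 14.5 0.0 0.0
      vertex 0.0 0.0 0.0
    endloop
  endfacet
  facet normal 0.0000 0.0000 -1.0000
    outer loop
      vertex 3.5 4.3 0.0
      vertex 14.5 4.3 0.0
      vertex 0.0 0.0 0.0
    endloop
  endfacet
  facet normal 0.0000 0.0000 -1.0000
    outer loop
      vertex 3.5 26.4 0.0
      vertex 3.5 4.3 0.0
      vertex 0.0 0.0 0.0
    endloop
  endfacet
  facet normal 0.0000 0.0000 -1.0000
    outer loop
      vertex 0.0 26.4 0.0
      vertex 3.5 26.4 0.0
      vertex 0.0 0.0 0.0
    endloop
  endfacet
  facet normal 0.0000 0.0000 1.0000
    outer loop
      vertex 0.0 0.0 22.4
      vertex 14.5 0.0 22.4
      vertex 14.5 4.3 22.4
    endloop
  endfacet
  facet normal 0.0000 0.0000 1.0000
    outer loop
      vertex 0.0 0.0 22.4
      vertex 14.5 4.3 22.4
      vertex 3.5 4.3 22.4
    endloop
  endfacet
  facet normal 0.0000 0.0000 1.0000
    outer loop
      vertex 0.0 0.0 22.4
      vertex 3.5 4.3 22.4
      vertex 3.5 26.4 22.4
    endloop
  endfacet
  facet normal 0.0000 0.0000 1.0000
    outer loop
      vertex 0.0 0.0 22.4
      vertex 3.5 26.4 22.4
      vertex 0.0 26.4 22.4
    endloop
  endfacet
  facet normal 0.0000 -1.0000 0.0000
    outer loop
      vertex 0.0 0.0 0.0
      vertex 14.5 0.0 0.0
      vertex 14.5 0.0 22.4
    endloop
  endfacet
  facet normal 0.0000 -1.0000 0.0000
    outer loop
      vertex 0.0 0.0 0.0
      vertex 14.5 0.0 22.4
      vertex 0.0 0.0 22.4
    endloop
  endfacet
  facet normal 1.0000 0.0000 0.0000
    outer loop
      vertex 14.5 0.0 0.0
      vertex 14.5 4.3 0.0
      vertex 14.5 4.3 22.4
    endloop
  endfacet
  facet normal 1.0000 0.0000 0.0000
    outer loop
      vertex 14.5 0.0 0.0
      vertex 14.5 4.3 22.4
      vertex 14.5 0.0 22.4
    endloop
  endfacet
  facet normal 0.0000 1.0000 0.0000
    outer loop
      vertex 14.5 4.3 0.0
      vertex 3.5 4.3 0.0
      vertex 3.5 4.3 22.4
    endloop
  endfacet
  facet normal 0.0000 1.0000 0.0000
    outer loop
      vertex 14.5 4.3 0.0
      vertex 3.5 4.3 22.4
      vertex 14.5 4.3 22.4
    endloop
  endfacet
  facet normal 1.0000 0.0000 0.0000
    outer loop
      vertex 3.5 4.3 0.0
      vertex 3.5 26.4 0.0
      vertex 3.5 26.4 22.4
    endloop
  endfacet
  facet normal 1.0000 0.0000 0.0000
    outer loop
      vertex 3.5 4.3 0.0
      vertex 3.5 26.4 22.4
      vertex 3.5 4.3 22.4
    endloop
  endfacet
  facet normal 0.0000 1.0000 0.0000
    outer loop
      vertex 3.5 26.4 0.0
      vertex 0.0 26.4 0.0
      vertex 0.0 26.4 22.4
    endloop
  endfacet
  facet normal 0.0000 1.0000 0.0000
    outer loop
      vertex 3.5 26.4 0.0
      vertex 0.0 26.4 22.4
      vertex 3.5 26.4 22.4
    endloop
  endfacet
  facet normal -1.0000 0.0000 0.0000
    outer loop
      vertex 0.0 26.4 0.0
      vertex 0.0 0.0 0.0
      vertex 0.0 0.0 22.4
    endloop
  endfacet
  facet normal -1.0000 0.0000 0.0000
    outer loop
      vertex 0.0 26.4 0.0
      vertex 0.0 0.0 22.4
      vertex 0.0 26.4 22.4
    endloop
  endfacet
endsolid part

The G0 Z moves step by Δz≈2.8 mm. Every layer's G1 loop is the same polygon, so the solid is a straight extrusion of it from z=0 to z≈22.4. Closing with flat bottom and top caps and triangulating gives 20 facets — an L-shaped prism: outer 14.5 × 26.4 mm, arm thicknesses ≈ 4.3 mm (horizontal) and 3.5 mm (vertical), extruded 22.4 mm in z.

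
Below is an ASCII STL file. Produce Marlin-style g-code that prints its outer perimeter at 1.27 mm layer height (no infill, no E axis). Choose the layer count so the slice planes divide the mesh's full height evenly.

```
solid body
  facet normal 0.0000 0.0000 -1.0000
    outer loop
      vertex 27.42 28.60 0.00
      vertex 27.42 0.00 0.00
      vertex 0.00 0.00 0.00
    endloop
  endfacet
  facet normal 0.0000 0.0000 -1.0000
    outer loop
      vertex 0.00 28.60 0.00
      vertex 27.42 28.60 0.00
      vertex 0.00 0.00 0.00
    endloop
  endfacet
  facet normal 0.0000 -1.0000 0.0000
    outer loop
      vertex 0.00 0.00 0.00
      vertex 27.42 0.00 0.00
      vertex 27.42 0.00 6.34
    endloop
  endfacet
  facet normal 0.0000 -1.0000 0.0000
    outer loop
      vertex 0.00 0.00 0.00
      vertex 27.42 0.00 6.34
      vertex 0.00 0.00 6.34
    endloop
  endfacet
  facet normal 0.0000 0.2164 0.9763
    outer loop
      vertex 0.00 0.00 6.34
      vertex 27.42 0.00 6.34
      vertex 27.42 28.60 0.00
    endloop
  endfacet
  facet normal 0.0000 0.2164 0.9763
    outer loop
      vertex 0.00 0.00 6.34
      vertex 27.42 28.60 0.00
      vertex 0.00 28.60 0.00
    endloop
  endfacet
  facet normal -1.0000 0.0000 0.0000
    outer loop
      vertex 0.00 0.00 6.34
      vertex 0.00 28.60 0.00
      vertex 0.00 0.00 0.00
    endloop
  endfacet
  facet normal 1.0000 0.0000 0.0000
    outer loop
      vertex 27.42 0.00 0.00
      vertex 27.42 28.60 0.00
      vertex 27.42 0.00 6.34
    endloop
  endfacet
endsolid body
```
; perimeter-only toolpath
G21 ; units = mm
G90 ; absolute positioning
G28 ; home
; layer 1
G0 Z1.27
G0 X0.00 Y0.00
G1 X27.42 Y0.00
G1 X27.42 Y22.88
G1 X0.00 Y22.88
G1 X0.00 Y0.00
; layer 2
G0 Z2.54
G0 X0.00 Y0.00
G1 X27.42 Y0.00
G1 X27.42 Y17.16
G1 X0.00 Y17.16
G1 X0.00 Y0.00
; layer 3
G0 Z3.80
G0 X0.00 Y0.00
G1 X27.42 Y0.00
G1 X27.42 Y11.44
G1 X0.00 Y11.44
G1 X0.00 Y0.00
; layer 4
G0 Z5.07
G0 X0.00 Y0.00
G1 X27.42 Y0.00
G1 X27.42 Y5.72
G1 X0.00 Y5.72
G1 X0.00 Y0.00
M2 ; end

The solid is a wedge (ramp): 27.4 × 28.6 mm base, rising to 6.34 mm along the y=0 edge and sloping linearly to z=0 at y=28.6. Slicing at Δz = 1.27 mm — 5 equal slices spanning the solid's height, so layer i sits at z = i·h/5 — gives 4 non-empty perimeters. Each is a 4-segment closed polygon; G0 lifts to the layer z and rapids to the start vertex, then G1 traces the edges. The cross-section shrinks linearly with z (the slice at the apex is degenerate and omitted).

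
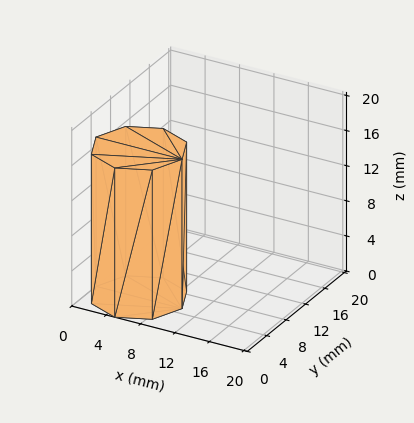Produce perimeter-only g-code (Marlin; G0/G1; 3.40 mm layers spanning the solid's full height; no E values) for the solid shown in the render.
Reading the render: the shape is a regular 8-sided prism (a cylinder approximated with 8 flat sides), circumscribed radius ≈ 5 mm, height ≈ 17 mm (dimensions read to the nearest mm from the axis ticks). For the g-code, the solid's height is divided into equal slices at the stated Δz and each level perimeter traced with G1 moves after a G0 lift.

; perimeter-only toolpath
G21 ; units = mm
G90 ; absolute positioning
G28 ; home
; layer 1
G0 Z3.40
G0 X10.00 Y5.00
G1 X8.54 Y8.54
G1 X5.00 Y10.00
G1 X1.46 Y8.54
G1 X0.00 Y5.00
G1 X1.46 Y1.46
G1 X5.00 Y0.00
G1 X8.54 Y1.46
G1 X10.00 Y5.00
; layer 2
G0 Z6.80
G0 X10.00 Y5.00
G1 X8.54 Y8.54
G1 X5.00 Y10.00
G1 X1.46 Y8.54
G1 X0.00 Y5.00
G1 X1.46 Y1.46
G1 X5.00 Y0.00
G1 X8.54 Y1.46
G1 X10.00 Y5.00
; layer 3
G0 Z10.20
G0 X10.00 Y5.00
G1 X8.54 Y8.54
G1 X5.00 Y10.00
G1 X1.46 Y8.54
G1 X0.00 Y5.00
G1 X1.46 Y1.46
G1 X5.00 Y0.00
G1 X8.54 Y1.46
G1 X10.00 Y5.00
; layer 4
G0 Z13.60
G0 X10.00 Y5.00
G1 X8.54 Y8.54
G1 X5.00 Y10.00
G1 X1.46 Y8.54
G1 X0.00 Y5.00
G1 X1.46 Y1.46
G1 X5.00 Y0.00
G1 X8.54 Y1.46
G1 X10.00 Y5.00
; layer 5
G0 Z17.00
G0 X10.00 Y5.00
G1 X8.54 Y8.54
G1 X5.00 Y10.00
G1 X1.46 Y8.54
G1 X0.00 Y5.00
G1 X1.46 Y1.46
G1 X5.00 Y0.00
G1 X8.54 Y1.46
G1 X10.00 Y5.00
M2 ; end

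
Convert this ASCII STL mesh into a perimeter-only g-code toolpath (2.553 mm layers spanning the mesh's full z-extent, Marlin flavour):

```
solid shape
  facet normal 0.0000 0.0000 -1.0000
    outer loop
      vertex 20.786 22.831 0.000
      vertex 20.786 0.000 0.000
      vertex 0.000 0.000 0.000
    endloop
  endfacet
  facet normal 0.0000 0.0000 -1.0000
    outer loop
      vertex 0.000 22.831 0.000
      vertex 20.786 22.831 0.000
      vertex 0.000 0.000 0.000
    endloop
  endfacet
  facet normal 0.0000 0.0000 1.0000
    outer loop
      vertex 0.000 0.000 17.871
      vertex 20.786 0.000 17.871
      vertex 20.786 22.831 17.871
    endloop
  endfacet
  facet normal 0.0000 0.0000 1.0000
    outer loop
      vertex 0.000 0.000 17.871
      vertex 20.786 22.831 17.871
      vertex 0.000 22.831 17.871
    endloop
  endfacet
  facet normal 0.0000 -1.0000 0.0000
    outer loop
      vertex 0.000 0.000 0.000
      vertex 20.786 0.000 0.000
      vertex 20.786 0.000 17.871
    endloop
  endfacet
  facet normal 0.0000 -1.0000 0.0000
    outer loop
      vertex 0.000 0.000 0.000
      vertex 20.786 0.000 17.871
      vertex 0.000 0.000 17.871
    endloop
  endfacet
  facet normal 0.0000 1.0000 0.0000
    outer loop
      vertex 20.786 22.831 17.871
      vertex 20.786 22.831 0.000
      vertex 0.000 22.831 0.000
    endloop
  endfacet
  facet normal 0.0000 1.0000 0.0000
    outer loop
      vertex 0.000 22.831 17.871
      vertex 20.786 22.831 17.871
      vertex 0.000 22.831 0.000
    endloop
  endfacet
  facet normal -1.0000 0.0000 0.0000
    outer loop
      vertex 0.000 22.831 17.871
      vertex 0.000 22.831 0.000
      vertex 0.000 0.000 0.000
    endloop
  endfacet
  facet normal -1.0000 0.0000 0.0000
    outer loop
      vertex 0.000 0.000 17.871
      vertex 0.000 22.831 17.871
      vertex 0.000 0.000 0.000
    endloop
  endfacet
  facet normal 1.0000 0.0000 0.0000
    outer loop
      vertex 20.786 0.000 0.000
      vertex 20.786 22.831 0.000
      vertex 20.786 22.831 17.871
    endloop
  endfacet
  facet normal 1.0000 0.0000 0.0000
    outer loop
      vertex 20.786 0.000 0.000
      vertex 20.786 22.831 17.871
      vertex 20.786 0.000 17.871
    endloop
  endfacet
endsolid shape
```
; perimeter-only toolpath
G21 ; units = mm
G90 ; absolute positioning
G28 ; home
; layer 1
G0 Z2.553
G0 X0.000 Y0.000
G1 X20.786 Y0.000
G1 X20.786 Y22.831
G1 X0.000 Y22.831
G1 X0.000 Y0.000
; layer 2
G0 Z5.106
G0 X0.000 Y0.000
G1 X20.786 Y0.000
G1 X20.786 Y22.831
G1 X0.000 Y22.831
G1 X0.000 Y0.000
; layer 3
G0 Z7.659
G0 X0.000 Y0.000
G1 X20.786 Y0.000
G1 X20.786 Y22.831
G1 X0.000 Y22.831
G1 X0.000 Y0.000
; layer 4
G0 Z10.212
G0 X0.000 Y0.000
G1 X20.786 Y0.000
G1 X20.786 Y22.831
G1 X0.000 Y22.831
G1 X0.000 Y0.000
; layer 5
G0 Z12.765
G0 X0.000 Y0.000
G1 X20.786 Y0.000
G1 X20.786 Y22.831
G1 X0.000 Y22.831
G1 X0.000 Y0.000
; layer 6
G0 Z15.318
G0 X0.000 Y0.000
G1 X20.786 Y0.000
G1 X20.786 Y22.831
G1 X0.000 Y22.831
G1 X0.000 Y0.000
; layer 7
G0 Z17.871
G0 X0.000 Y0.000
G1 X20.786 Y0.000
G1 X20.786 Y22.831
G1 X0.000 Y22.831
G1 X0.000 Y0.000
M2 ; end

The solid is a rectangular box, roughly 20.8 × 22.8 mm footprint and 17.9 mm tall. Slicing at Δz = 2.553 mm — 7 equal slices spanning the solid's height, so layer i sits at z = i·h/7 — gives 7 non-empty perimeters. Each is a 4-segment closed polygon; G0 lifts to the layer z and rapids to the start vertex, then G1 traces the edges.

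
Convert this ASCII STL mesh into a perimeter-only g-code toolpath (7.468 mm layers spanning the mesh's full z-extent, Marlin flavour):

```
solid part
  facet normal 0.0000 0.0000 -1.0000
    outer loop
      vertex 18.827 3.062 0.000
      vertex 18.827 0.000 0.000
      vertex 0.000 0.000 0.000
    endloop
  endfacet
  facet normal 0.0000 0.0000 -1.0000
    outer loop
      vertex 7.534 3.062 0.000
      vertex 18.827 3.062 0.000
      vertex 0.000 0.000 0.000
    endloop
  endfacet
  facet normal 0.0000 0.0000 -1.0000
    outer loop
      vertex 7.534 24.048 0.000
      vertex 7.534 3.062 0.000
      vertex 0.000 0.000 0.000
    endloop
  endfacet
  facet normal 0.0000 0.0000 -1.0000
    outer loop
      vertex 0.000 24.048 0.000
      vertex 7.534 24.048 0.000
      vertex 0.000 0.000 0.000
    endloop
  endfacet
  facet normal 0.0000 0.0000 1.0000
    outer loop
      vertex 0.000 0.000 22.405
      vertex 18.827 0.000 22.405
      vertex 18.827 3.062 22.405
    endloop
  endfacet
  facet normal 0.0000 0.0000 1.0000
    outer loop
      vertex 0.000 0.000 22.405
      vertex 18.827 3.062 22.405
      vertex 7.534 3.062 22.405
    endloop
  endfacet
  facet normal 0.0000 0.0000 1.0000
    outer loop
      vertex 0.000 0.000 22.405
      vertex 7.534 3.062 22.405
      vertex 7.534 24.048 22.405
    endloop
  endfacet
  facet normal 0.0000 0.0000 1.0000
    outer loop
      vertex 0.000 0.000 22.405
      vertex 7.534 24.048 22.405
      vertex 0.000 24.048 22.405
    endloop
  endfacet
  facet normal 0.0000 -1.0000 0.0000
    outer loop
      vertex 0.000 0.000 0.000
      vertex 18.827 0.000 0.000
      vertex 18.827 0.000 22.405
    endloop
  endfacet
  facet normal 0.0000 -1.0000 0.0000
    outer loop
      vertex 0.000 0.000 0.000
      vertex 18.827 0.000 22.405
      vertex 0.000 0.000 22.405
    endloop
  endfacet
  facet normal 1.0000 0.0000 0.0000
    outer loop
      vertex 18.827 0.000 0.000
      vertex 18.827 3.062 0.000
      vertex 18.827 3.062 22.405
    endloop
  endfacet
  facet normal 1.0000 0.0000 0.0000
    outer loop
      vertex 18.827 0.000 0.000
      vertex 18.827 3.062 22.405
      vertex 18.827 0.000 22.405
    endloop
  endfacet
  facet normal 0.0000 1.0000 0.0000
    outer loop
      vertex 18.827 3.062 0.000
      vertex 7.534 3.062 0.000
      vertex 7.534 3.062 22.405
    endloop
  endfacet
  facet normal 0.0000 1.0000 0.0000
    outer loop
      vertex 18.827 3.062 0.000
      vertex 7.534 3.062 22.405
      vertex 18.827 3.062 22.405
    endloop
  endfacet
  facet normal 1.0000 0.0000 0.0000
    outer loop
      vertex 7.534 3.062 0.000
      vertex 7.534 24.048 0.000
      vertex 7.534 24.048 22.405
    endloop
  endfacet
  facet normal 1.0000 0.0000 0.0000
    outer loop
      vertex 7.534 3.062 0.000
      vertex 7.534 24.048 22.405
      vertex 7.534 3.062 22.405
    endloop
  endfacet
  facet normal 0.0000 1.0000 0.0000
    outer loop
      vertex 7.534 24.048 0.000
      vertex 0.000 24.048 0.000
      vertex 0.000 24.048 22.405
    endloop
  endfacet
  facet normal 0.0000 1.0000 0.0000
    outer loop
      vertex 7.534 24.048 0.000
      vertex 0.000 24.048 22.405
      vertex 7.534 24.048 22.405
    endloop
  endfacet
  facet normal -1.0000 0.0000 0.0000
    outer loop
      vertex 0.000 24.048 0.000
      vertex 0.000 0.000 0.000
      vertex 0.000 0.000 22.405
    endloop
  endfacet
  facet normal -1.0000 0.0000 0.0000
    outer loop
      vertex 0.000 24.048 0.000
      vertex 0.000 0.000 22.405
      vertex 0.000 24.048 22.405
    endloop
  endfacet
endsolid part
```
; perimeter-only toolpath
G21 ; units = mm
G90 ; absolute positioning
G28 ; home
; layer 1
G0 Z7.468
G0 X0.000 Y0.000
G1 X18.827 Y0.000
G1 X18.827 Y3.062
G1 X7.534 Y3.062
G1 X7.534 Y24.048
G1 X0.000 Y24.048
G1 X0.000 Y0.000
; layer 2
G0 Z14.937
G0 X0.000 Y0.000
G1 X18.827 Y0.000
G1 X18.827 Y3.062
G1 X7.534 Y3.062
G1 X7.534 Y24.048
G1 X0.000 Y24.048
G1 X0.000 Y0.000
; layer 3
G0 Z22.405
G0 X0.000 Y0.000
G1 X18.827 Y0.000
G1 X18.827 Y3.062
G1 X7.534 Y3.062
G1 X7.534 Y24.048
G1 X0.000 Y24.048
G1 X0.000 Y0.000
M2 ; end

The solid is an L-shaped prism: outer 18.8 × 24 mm, arm thicknesses ≈ 3.06 mm (horizontal) and 7.53 mm (vertical), extruded 22.4 mm in z. Slicing at Δz = 7.468 mm — 3 equal slices spanning the solid's height, so layer i sits at z = i·h/3 — gives 3 non-empty perimeters. Each is a 6-segment closed polygon; G0 lifts to the layer z and rapids to the start vertex, then G1 traces the edges.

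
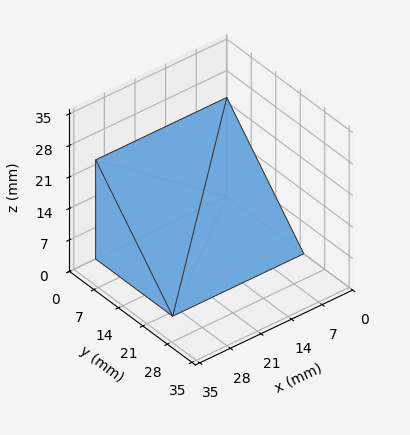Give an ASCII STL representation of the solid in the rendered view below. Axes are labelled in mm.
Reading the render: the shape is a wedge (ramp): 30 × 22 mm base, rising to 22 mm along the y=0 edge and sloping linearly to z=0 at y=22 (dimensions read to the nearest mm from the axis ticks). For the STL, each face is triangulated and given an outward normal.

solid part
  facet normal 0.0000 0.0000 -1.0000
    outer loop
      vertex 30.000 22.000 0.000
      vertex 30.000 0.000 0.000
      vertex 0.000 0.000 0.000
    endloop
  endfacet
  facet normal 0.0000 0.0000 -1.0000
    outer loop
      vertex 0.000 22.000 0.000
      vertex 30.000 22.000 0.000
      vertex 0.000 0.000 0.000
    endloop
  endfacet
  facet normal 0.0000 -1.0000 0.0000
    outer loop
      vertex 0.000 0.000 0.000
      vertex 30.000 0.000 0.000
      vertex 30.000 0.000 22.000
    endloop
  endfacet
  facet normal 0.0000 -1.0000 0.0000
    outer loop
      vertex 0.000 0.000 0.000
      vertex 30.000 0.000 22.000
      vertex 0.000 0.000 22.000
    endloop
  endfacet
  facet normal 0.0000 0.7071 0.7071
    outer loop
      vertex 0.000 0.000 22.000
      vertex 30.000 0.000 22.000
      vertex 30.000 22.000 0.000
    endloop
  endfacet
  facet normal 0.0000 0.7071 0.7071
    outer loop
      vertex 0.000 0.000 22.000
      vertex 30.000 22.000 0.000
      vertex 0.000 22.000 0.000
    endloop
  endfacet
  facet normal -1.0000 0.0000 0.0000
    outer loop
      vertex 0.000 0.000 22.000
      vertex 0.000 22.000 0.000
      vertex 0.000 0.000 0.000
    endloop
  endfacet
  facet normal 1.0000 0.0000 0.0000
    outer loop
      vertex 30.000 0.000 0.000
      vertex 30.000 22.000 0.000
      vertex 30.000 0.000 22.000
    endloop
  endfacet
endsolid part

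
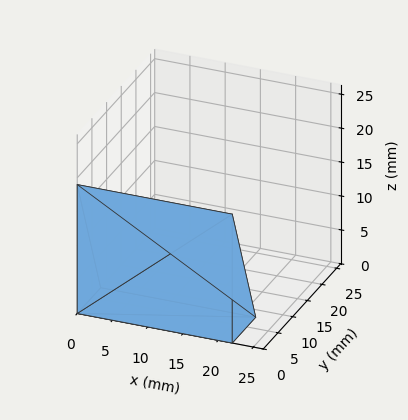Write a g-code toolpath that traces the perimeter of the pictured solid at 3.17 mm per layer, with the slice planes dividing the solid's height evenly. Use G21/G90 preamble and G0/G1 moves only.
Reading the render: the shape is a wedge (ramp): 22 × 8 mm base, rising to 19 mm along the y=0 edge and sloping linearly to z=0 at y=8 (dimensions read to the nearest mm from the axis ticks). For the g-code, the solid's height is divided into equal slices at the stated Δz and each level perimeter traced with G1 moves after a G0 lift.

; perimeter-only toolpath
G21 ; units = mm
G90 ; absolute positioning
G28 ; home
; layer 1
G0 Z3.17
G0 X0.00 Y0.00
G1 X22.00 Y0.00
G1 X22.00 Y6.67
G1 X0.00 Y6.67
G1 X0.00 Y0.00
; layer 2
G0 Z6.33
G0 X0.00 Y0.00
G1 X22.00 Y0.00
G1 X22.00 Y5.33
G1 X0.00 Y5.33
G1 X0.00 Y0.00
; layer 3
G0 Z9.50
G0 X0.00 Y0.00
G1 X22.00 Y0.00
G1 X22.00 Y4.00
G1 X0.00 Y4.00
G1 X0.00 Y0.00
; layer 4
G0 Z12.67
G0 X0.00 Y0.00
G1 X22.00 Y0.00
G1 X22.00 Y2.67
G1 X0.00 Y2.67
G1 X0.00 Y0.00
; layer 5
G0 Z15.83
G0 X0.00 Y0.00
G1 X22.00 Y0.00
G1 X22.00 Y1.33
G1 X0.00 Y1.33
G1 X0.00 Y0.00
M2 ; end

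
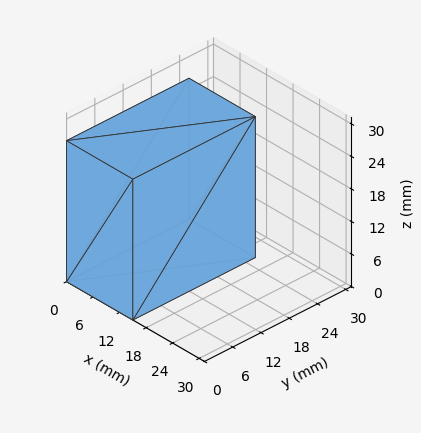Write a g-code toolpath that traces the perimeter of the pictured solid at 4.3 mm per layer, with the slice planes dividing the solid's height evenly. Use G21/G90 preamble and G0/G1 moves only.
Reading the render: the shape is a rectangular box, roughly 15 × 26 mm footprint and 26 mm tall (dimensions read to the nearest mm from the axis ticks). For the g-code, the solid's height is divided into equal slices at the stated Δz and each level perimeter traced with G1 moves after a G0 lift.

; perimeter-only toolpath
G21 ; units = mm
G90 ; absolute positioning
G28 ; home
; layer 1
G0 Z4.3
G0 X0.0 Y0.0
G1 X15.0 Y0.0
G1 X15.0 Y26.0
G1 X0.0 Y26.0
G1 X0.0 Y0.0
; layer 2
G0 Z8.7
G0 X0.0 Y0.0
G1 X15.0 Y0.0
G1 X15.0 Y26.0
G1 X0.0 Y26.0
G1 X0.0 Y0.0
; layer 3
G0 Z13.0
G0 X0.0 Y0.0
G1 X15.0 Y0.0
G1 X15.0 Y26.0
G1 X0.0 Y26.0
G1 X0.0 Y0.0
; layer 4
G0 Z17.3
G0 X0.0 Y0.0
G1 X15.0 Y0.0
G1 X15.0 Y26.0
G1 X0.0 Y26.0
G1 X0.0 Y0.0
; layer 5
G0 Z21.7
G0 X0.0 Y0.0
G1 X15.0 Y0.0
G1 X15.0 Y26.0
G1 X0.0 Y26.0
G1 X0.0 Y0.0
; layer 6
G0 Z26.0
G0 X0.0 Y0.0
G1 X15.0 Y0.0
G1 X15.0 Y26.0
G1 X0.0 Y26.0
G1 X0.0 Y0.0
M2 ; end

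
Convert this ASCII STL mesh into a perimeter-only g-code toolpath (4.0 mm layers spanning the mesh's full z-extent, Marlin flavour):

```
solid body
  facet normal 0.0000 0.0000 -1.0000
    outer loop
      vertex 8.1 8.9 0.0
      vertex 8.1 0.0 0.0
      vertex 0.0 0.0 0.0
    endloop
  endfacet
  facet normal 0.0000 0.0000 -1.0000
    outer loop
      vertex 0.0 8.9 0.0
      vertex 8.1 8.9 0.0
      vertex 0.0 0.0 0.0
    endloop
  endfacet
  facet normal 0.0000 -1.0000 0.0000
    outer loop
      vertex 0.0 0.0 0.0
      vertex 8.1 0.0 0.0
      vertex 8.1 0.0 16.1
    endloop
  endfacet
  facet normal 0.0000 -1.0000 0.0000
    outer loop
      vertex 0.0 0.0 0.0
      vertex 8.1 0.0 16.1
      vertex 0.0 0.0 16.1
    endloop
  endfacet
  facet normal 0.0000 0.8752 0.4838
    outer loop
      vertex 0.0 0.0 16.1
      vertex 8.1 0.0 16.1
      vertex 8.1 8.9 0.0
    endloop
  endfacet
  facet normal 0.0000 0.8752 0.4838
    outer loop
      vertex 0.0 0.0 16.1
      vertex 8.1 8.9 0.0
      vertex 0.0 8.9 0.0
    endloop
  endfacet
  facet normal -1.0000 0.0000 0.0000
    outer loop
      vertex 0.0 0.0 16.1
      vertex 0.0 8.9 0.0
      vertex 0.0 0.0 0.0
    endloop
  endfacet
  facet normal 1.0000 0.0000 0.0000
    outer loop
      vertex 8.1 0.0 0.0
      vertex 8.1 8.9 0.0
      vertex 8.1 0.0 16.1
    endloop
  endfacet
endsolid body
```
; perimeter-only toolpath
G21 ; units = mm
G90 ; absolute positioning
G28 ; home
; layer 1
G0 Z4.0
G0 X0.0 Y0.0
G1 X8.1 Y0.0
G1 X8.1 Y6.7
G1 X0.0 Y6.7
G1 X0.0 Y0.0
; layer 2
G0 Z8.1
G0 X0.0 Y0.0
G1 X8.1 Y0.0
G1 X8.1 Y4.5
G1 X0.0 Y4.5
G1 X0.0 Y0.0
; layer 3
G0 Z12.1
G0 X0.0 Y0.0
G1 X8.1 Y0.0
G1 X8.1 Y2.2
G1 X0.0 Y2.2
G1 X0.0 Y0.0
M2 ; end

The solid is a wedge (ramp): 8.1 × 8.9 mm base, rising to 16.1 mm along the y=0 edge and sloping linearly to z=0 at y=8.9. Slicing at Δz = 4.0 mm — 4 equal slices spanning the solid's height, so layer i sits at z = i·h/4 — gives 3 non-empty perimeters. Each is a 4-segment closed polygon; G0 lifts to the layer z and rapids to the start vertex, then G1 traces the edges. The cross-section shrinks linearly with z (the slice at the apex is degenerate and omitted).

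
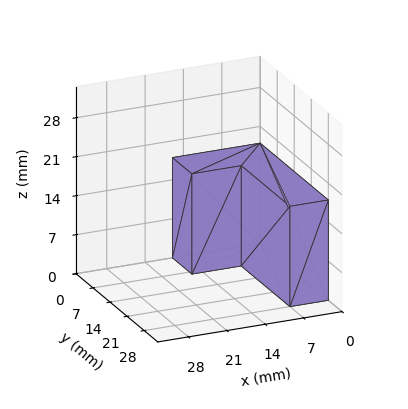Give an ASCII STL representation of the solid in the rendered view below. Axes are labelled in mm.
Reading the render: the shape is an L-shaped prism: outer 16 × 28 mm, arm thicknesses ≈ 8 mm (horizontal) and 7 mm (vertical), extruded 18 mm in z (dimensions read to the nearest mm from the axis ticks). For the STL, each face is triangulated and given an outward normal.

solid part
  facet normal 0.0000 0.0000 -1.0000
    outer loop
      vertex 16.000 8.000 0.000
      vertex 16.000 0.000 0.000
      vertex 0.000 0.000 0.000
    endloop
  endfacet
  facet normal 0.0000 0.0000 -1.0000
    outer loop
      vertex 7.000 8.000 0.000
      vertex 16.000 8.000 0.000
      vertex 0.000 0.000 0.000
    endloop
  endfacet
  facet normal 0.0000 0.0000 -1.0000
    outer loop
      vertex 7.000 28.000 0.000
      vertex 7.000 8.000 0.000
      vertex 0.000 0.000 0.000
    endloop
  endfacet
  facet normal 0.0000 0.0000 -1.0000
    outer loop
      vertex 0.000 28.000 0.000
      vertex 7.000 28.000 0.000
      vertex 0.000 0.000 0.000
    endloop
  endfacet
  facet normal 0.0000 0.0000 1.0000
    outer loop
      vertex 0.000 0.000 18.000
      vertex 16.000 0.000 18.000
      vertex 16.000 8.000 18.000
    endloop
  endfacet
  facet normal 0.0000 0.0000 1.0000
    outer loop
      vertex 0.000 0.000 18.000
      vertex 16.000 8.000 18.000
      vertex 7.000 8.000 18.000
    endloop
  endfacet
  facet normal 0.0000 0.0000 1.0000
    outer loop
      vertex 0.000 0.000 18.000
      vertex 7.000 8.000 18.000
      vertex 7.000 28.000 18.000
    endloop
  endfacet
  facet normal 0.0000 0.0000 1.0000
    outer loop
      vertex 0.000 0.000 18.000
      vertex 7.000 28.000 18.000
      vertex 0.000 28.000 18.000
    endloop
  endfacet
  facet normal 0.0000 -1.0000 0.0000
    outer loop
      vertex 0.000 0.000 0.000
      vertex 16.000 0.000 0.000
      vertex 16.000 0.000 18.000
    endloop
  endfacet
  facet normal 0.0000 -1.0000 0.0000
    outer loop
      vertex 0.000 0.000 0.000
      vertex 16.000 0.000 18.000
      vertex 0.000 0.000 18.000
    endloop
  endfacet
  facet normal 1.0000 0.0000 0.0000
    outer loop
      vertex 16.000 0.000 0.000
      vertex 16.000 8.000 0.000
      vertex 16.000 8.000 18.000
    endloop
  endfacet
  facet normal 1.0000 0.0000 0.0000
    outer loop
      vertex 16.000 0.000 0.000
      vertex 16.000 8.000 18.000
      vertex 16.000 0.000 18.000
    endloop
  endfacet
  facet normal 0.0000 1.0000 0.0000
    outer loop
      vertex 16.000 8.000 0.000
      vertex 7.000 8.000 0.000
      vertex 7.000 8.000 18.000
    endloop
  endfacet
  facet normal 0.0000 1.0000 0.0000
    outer loop
      vertex 16.000 8.000 0.000
      vertex 7.000 8.000 18.000
      vertex 16.000 8.000 18.000
    endloop
  endfacet
  facet normal 1.0000 0.0000 0.0000
    outer loop
      vertex 7.000 8.000 0.000
      vertex 7.000 28.000 0.000
      vertex 7.000 28.000 18.000
    endloop
  endfacet
  facet normal 1.0000 0.0000 0.0000
    outer loop
      vertex 7.000 8.000 0.000
      vertex 7.000 28.000 18.000
      vertex 7.000 8.000 18.000
    endloop
  endfacet
  facet normal 0.0000 1.0000 0.0000
    outer loop
      vertex 7.000 28.000 0.000
      vertex 0.000 28.000 0.000
      vertex 0.000 28.000 18.000
    endloop
  endfacet
  facet normal 0.0000 1.0000 0.0000
    outer loop
      vertex 7.000 28.000 0.000
      vertex 0.000 28.000 18.000
      vertex 7.000 28.000 18.000
    endloop
  endfacet
  facet normal -1.0000 0.0000 0.0000
    outer loop
      vertex 0.000 28.000 0.000
      vertex 0.000 0.000 0.000
      vertex 0.000 0.000 18.000
    endloop
  endfacet
  facet normal -1.0000 0.0000 0.0000
    outer loop
      vertex 0.000 28.000 0.000
      vertex 0.000 0.000 18.000
      vertex 0.000 28.000 18.000
    endloop
  endfacet
endsolid part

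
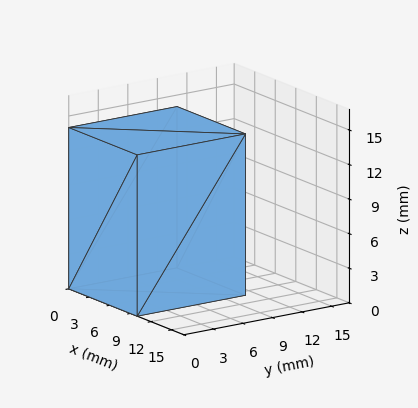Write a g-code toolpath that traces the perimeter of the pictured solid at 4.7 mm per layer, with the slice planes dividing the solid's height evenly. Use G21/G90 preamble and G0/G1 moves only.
Reading the render: the shape is a rectangular box, roughly 10 × 11 mm footprint and 14 mm tall (dimensions read to the nearest mm from the axis ticks). For the g-code, the solid's height is divided into equal slices at the stated Δz and each level perimeter traced with G1 moves after a G0 lift.

; perimeter-only toolpath
G21 ; units = mm
G90 ; absolute positioning
G28 ; home
; layer 1
G0 Z4.7
G0 X0.0 Y0.0
G1 X10.0 Y0.0
G1 X10.0 Y11.0
G1 X0.0 Y11.0
G1 X0.0 Y0.0
; layer 2
G0 Z9.3
G0 X0.0 Y0.0
G1 X10.0 Y0.0
G1 X10.0 Y11.0
G1 X0.0 Y11.0
G1 X0.0 Y0.0
; layer 3
G0 Z14.0
G0 X0.0 Y0.0
G1 X10.0 Y0.0
G1 X10.0 Y11.0
G1 X0.0 Y11.0
G1 X0.0 Y0.0
M2 ; end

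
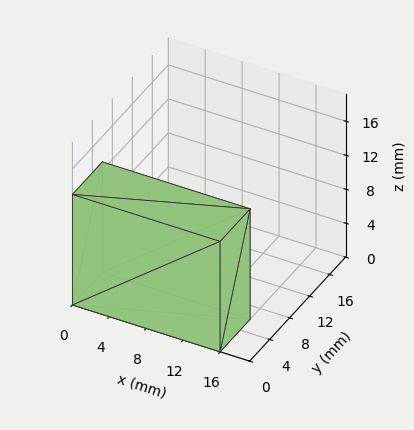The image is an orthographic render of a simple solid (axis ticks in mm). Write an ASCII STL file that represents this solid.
Reading the render: the shape is a rectangular box, roughly 16 × 6 mm footprint and 13 mm tall (dimensions read to the nearest mm from the axis ticks). For the STL, each face is triangulated and given an outward normal.

solid part
  facet normal 0.0000 0.0000 -1.0000
    outer loop
      vertex 16.00 6.00 0.00
      vertex 16.00 0.00 0.00
      vertex 0.00 0.00 0.00
    endloop
  endfacet
  facet normal 0.0000 0.0000 -1.0000
    outer loop
      vertex 0.00 6.00 0.00
      vertex 16.00 6.00 0.00
      vertex 0.00 0.00 0.00
    endloop
  endfacet
  facet normal 0.0000 0.0000 1.0000
    outer loop
      vertex 0.00 0.00 13.00
      vertex 16.00 0.00 13.00
      vertex 16.00 6.00 13.00
    endloop
  endfacet
  facet normal 0.0000 0.0000 1.0000
    outer loop
      vertex 0.00 0.00 13.00
      vertex 16.00 6.00 13.00
      vertex 0.00 6.00 13.00
    endloop
  endfacet
  facet normal 0.0000 -1.0000 0.0000
    outer loop
      vertex 0.00 0.00 0.00
      vertex 16.00 0.00 0.00
      vertex 16.00 0.00 13.00
    endloop
  endfacet
  facet normal 0.0000 -1.0000 0.0000
    outer loop
      vertex 0.00 0.00 0.00
      vertex 16.00 0.00 13.00
      vertex 0.00 0.00 13.00
    endloop
  endfacet
  facet normal 0.0000 1.0000 0.0000
    outer loop
      vertex 16.00 6.00 13.00
      vertex 16.00 6.00 0.00
      vertex 0.00 6.00 0.00
    endloop
  endfacet
  facet normal 0.0000 1.0000 0.0000
    outer loop
      vertex 0.00 6.00 13.00
      vertex 16.00 6.00 13.00
      vertex 0.00 6.00 0.00
    endloop
  endfacet
  facet normal -1.0000 0.0000 0.0000
    outer loop
      vertex 0.00 6.00 13.00
      vertex 0.00 6.00 0.00
      vertex 0.00 0.00 0.00
    endloop
  endfacet
  facet normal -1.0000 0.0000 0.0000
    outer loop
      vertex 0.00 0.00 13.00
      vertex 0.00 6.00 13.00
      vertex 0.00 0.00 0.00
    endloop
  endfacet
  facet normal 1.0000 0.0000 0.0000
    outer loop
      vertex 16.00 0.00 0.00
      vertex 16.00 6.00 0.00
      vertex 16.00 6.00 13.00
    endloop
  endfacet
  facet normal 1.0000 0.0000 0.0000
    outer loop
      vertex 16.00 0.00 0.00
      vertex 16.00 6.00 13.00
      vertex 16.00 0.00 13.00
    endloop
  endfacet
endsolid part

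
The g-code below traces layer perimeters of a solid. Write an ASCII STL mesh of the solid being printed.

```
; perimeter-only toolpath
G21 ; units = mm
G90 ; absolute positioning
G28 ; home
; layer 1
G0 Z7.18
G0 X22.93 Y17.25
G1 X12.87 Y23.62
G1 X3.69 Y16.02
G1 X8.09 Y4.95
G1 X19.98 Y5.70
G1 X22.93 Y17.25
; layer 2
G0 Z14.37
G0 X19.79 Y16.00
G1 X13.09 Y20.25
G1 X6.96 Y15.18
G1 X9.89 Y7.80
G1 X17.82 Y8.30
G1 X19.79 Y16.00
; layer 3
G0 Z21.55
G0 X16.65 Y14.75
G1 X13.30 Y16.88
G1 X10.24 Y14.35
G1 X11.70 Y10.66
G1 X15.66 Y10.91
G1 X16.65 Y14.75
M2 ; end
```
solid part
  facet normal 0.0000 0.0000 -1.0000
    outer loop
      vertex 0.42 16.86 0.00
      vertex 12.66 26.99 0.00
      vertex 26.07 18.49 0.00
    endloop
  endfacet
  facet normal 0.0000 0.0000 -1.0000
    outer loop
      vertex 6.28 2.10 0.00
      vertex 0.42 16.86 0.00
      vertex 26.07 18.49 0.00
    endloop
  endfacet
  facet normal 0.0000 0.0000 -1.0000
    outer loop
      vertex 22.13 3.10 0.00
      vertex 6.28 2.10 0.00
      vertex 26.07 18.49 0.00
    endloop
  endfacet
  facet normal 0.5004 0.7894 0.3556
    outer loop
      vertex 26.07 18.49 0.00
      vertex 12.66 26.99 0.00
      vertex 13.51 13.51 28.73
    endloop
  endfacet
  facet normal -0.5959 0.7201 0.3555
    outer loop
      vertex 12.66 26.99 0.00
      vertex 0.42 16.86 0.00
      vertex 13.51 13.51 28.73
    endloop
  endfacet
  facet normal -0.8687 -0.3449 0.3556
    outer loop
      vertex 0.42 16.86 0.00
      vertex 6.28 2.10 0.00
      vertex 13.51 13.51 28.73
    endloop
  endfacet
  facet normal 0.0588 -0.9328 0.3556
    outer loop
      vertex 6.28 2.10 0.00
      vertex 22.13 3.10 0.00
      vertex 13.51 13.51 28.73
    endloop
  endfacet
  facet normal 0.9054 -0.2318 0.3556
    outer loop
      vertex 22.13 3.10 0.00
      vertex 26.07 18.49 0.00
      vertex 13.51 13.51 28.73
    endloop
  endfacet
endsolid part

The G0 Z moves step by Δz≈7.18 mm. The G1 loops shrink linearly with z, so the solid tapers from its base footprint up to z≈28.7. Closing with a flat bottom cap and the tapered top and triangulating gives 8 facets — a regular 5-sided pyramid, base circumscribed radius ≈ 13.5 mm, apex at z ≈ 28.7 mm.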